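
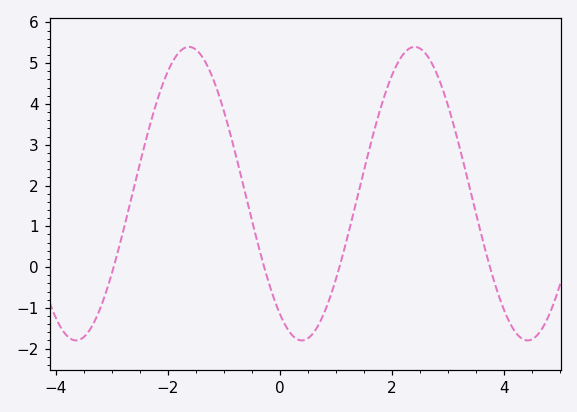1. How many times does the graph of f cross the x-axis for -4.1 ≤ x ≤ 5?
4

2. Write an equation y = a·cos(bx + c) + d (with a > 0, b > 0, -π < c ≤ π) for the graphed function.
y = 3.6cos(1.56x + 2.53) + 1.8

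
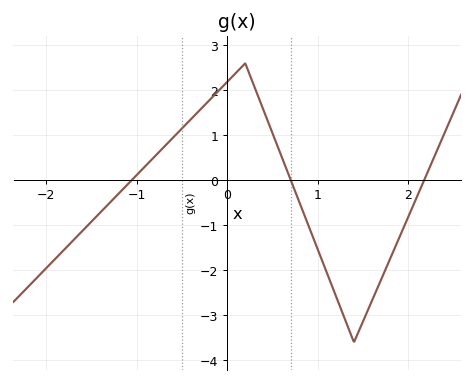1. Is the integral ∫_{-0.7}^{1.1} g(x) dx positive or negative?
positive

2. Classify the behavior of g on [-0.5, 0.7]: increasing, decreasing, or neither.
neither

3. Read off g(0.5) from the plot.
1.05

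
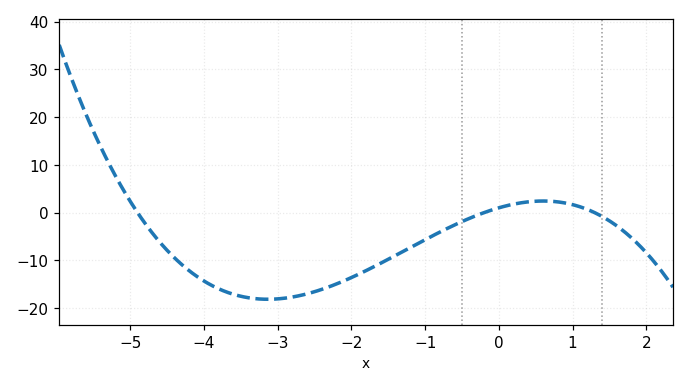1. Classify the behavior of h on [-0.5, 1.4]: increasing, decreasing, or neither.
neither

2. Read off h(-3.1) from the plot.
-18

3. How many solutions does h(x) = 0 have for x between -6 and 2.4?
3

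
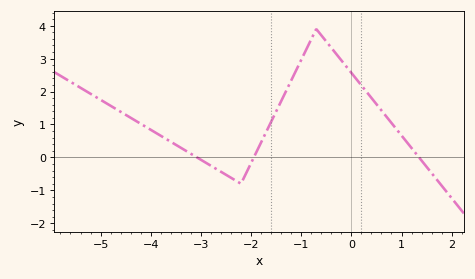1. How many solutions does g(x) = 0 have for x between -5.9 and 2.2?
3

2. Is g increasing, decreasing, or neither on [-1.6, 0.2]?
neither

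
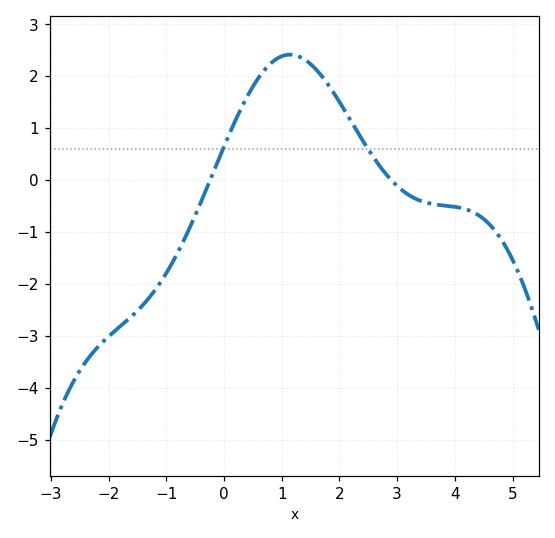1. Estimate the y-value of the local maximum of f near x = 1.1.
2.42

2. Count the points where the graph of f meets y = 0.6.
2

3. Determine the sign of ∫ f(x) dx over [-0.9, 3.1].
positive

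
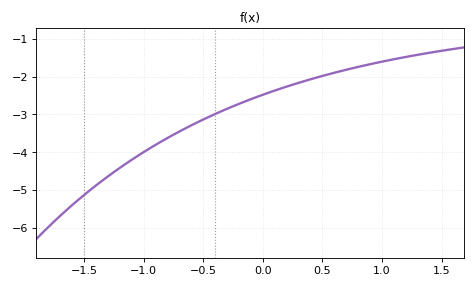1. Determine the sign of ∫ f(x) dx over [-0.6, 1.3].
negative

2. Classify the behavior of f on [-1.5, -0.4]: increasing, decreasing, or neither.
increasing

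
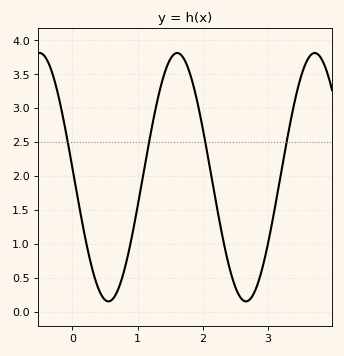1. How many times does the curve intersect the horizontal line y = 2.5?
4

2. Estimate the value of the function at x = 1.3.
3.1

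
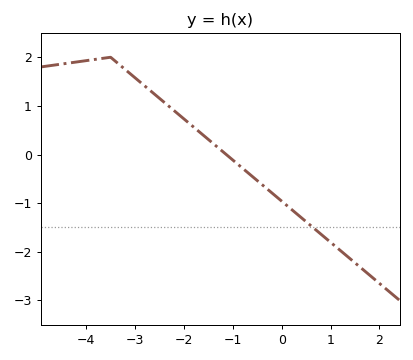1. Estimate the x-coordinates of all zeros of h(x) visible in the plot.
-1.13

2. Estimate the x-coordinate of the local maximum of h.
-3.5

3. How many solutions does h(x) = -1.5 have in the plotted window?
1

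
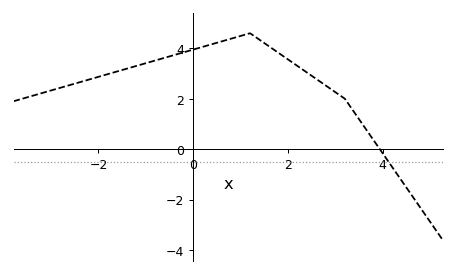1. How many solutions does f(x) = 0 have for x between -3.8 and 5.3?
1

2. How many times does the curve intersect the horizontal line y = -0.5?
1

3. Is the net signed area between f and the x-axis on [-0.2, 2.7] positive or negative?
positive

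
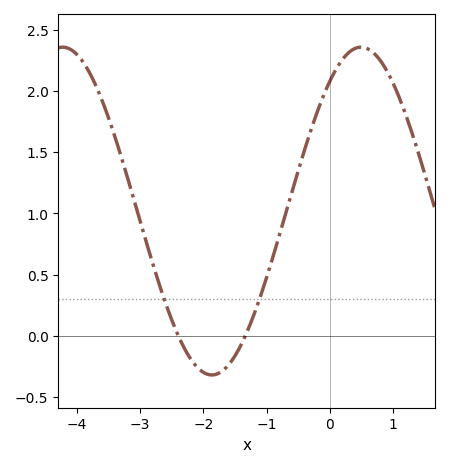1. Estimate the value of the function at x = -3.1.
1.1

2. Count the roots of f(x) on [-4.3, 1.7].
2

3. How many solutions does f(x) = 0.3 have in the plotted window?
2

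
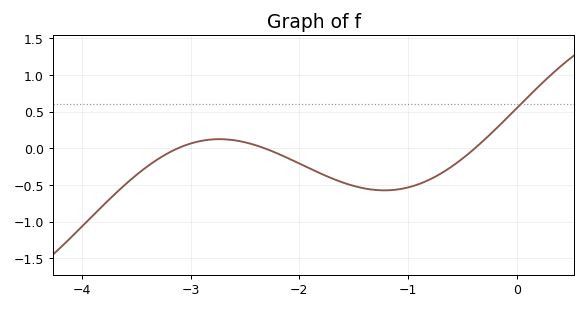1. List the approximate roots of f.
-3.12, -2.32, -0.385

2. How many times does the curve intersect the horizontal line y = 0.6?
1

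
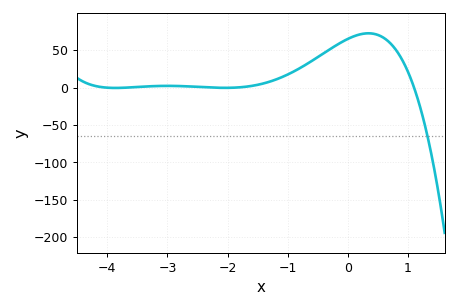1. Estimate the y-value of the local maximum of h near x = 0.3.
72.8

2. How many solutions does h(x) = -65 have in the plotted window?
1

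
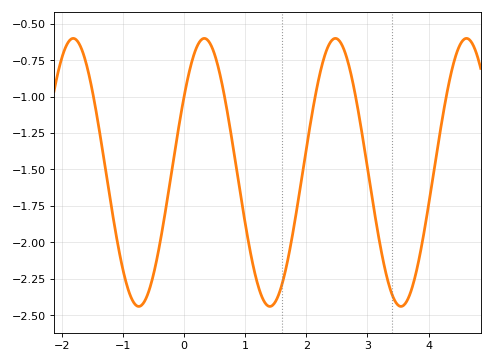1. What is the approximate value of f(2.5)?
-0.602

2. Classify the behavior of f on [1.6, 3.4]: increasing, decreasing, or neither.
neither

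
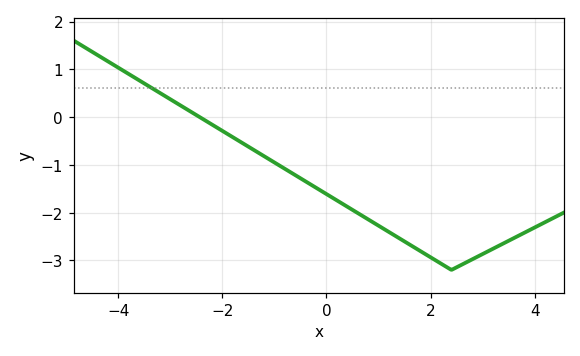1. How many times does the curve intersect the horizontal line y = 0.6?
1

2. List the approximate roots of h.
-2.4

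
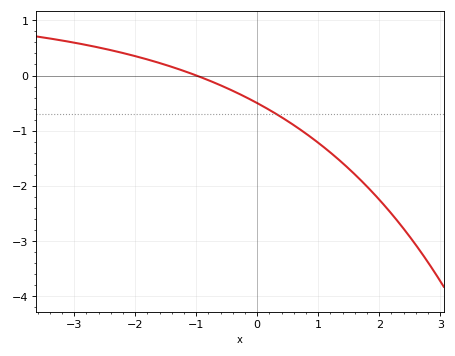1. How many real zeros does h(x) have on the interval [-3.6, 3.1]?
1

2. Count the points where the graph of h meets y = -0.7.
1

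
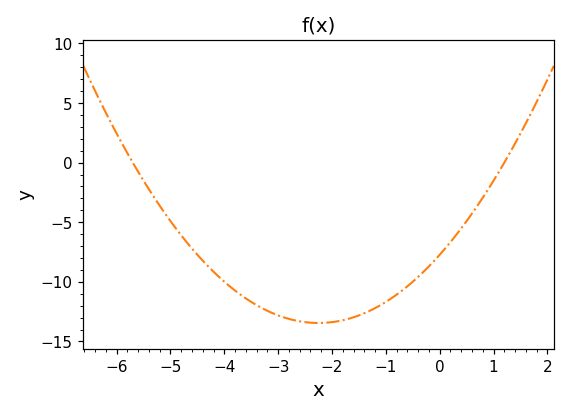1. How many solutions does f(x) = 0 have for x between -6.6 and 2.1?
2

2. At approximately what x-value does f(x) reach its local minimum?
-2.25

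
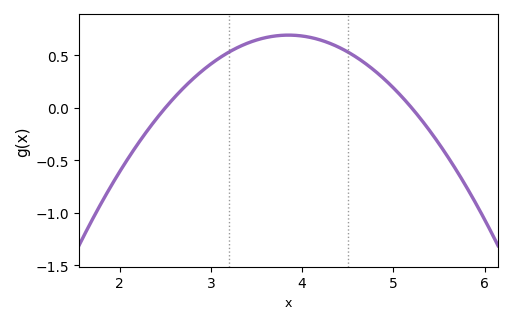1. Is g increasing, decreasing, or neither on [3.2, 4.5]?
neither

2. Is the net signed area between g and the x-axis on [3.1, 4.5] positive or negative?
positive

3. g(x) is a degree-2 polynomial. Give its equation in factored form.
y = -0.38(x - 2.5)(x - 5.2)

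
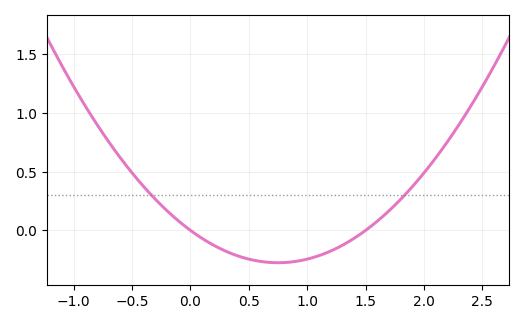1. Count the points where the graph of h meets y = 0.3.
2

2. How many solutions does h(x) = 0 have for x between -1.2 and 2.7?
2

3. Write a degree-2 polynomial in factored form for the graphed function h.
y = 0.49(x - 0)(x - 1.5)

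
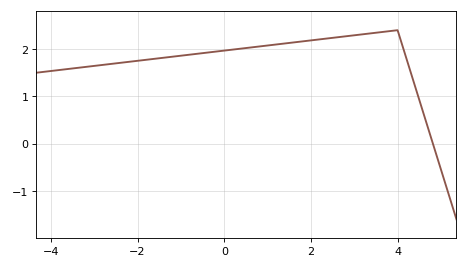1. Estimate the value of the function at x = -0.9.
1.87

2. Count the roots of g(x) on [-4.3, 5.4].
1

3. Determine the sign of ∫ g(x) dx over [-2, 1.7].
positive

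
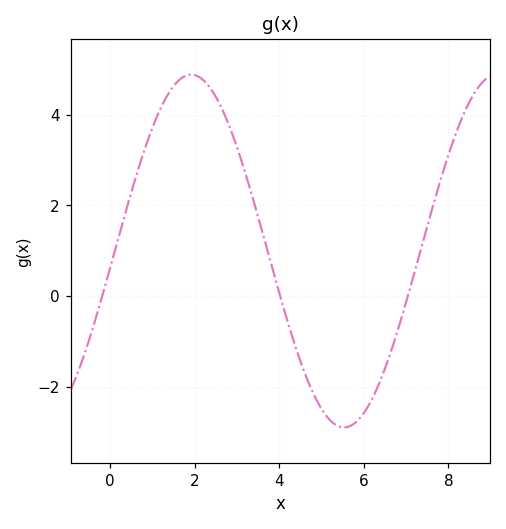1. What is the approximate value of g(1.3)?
4.4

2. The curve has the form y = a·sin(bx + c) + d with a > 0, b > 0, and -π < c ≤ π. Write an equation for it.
y = 3.89sin(0.87x - 0.1) + 0.99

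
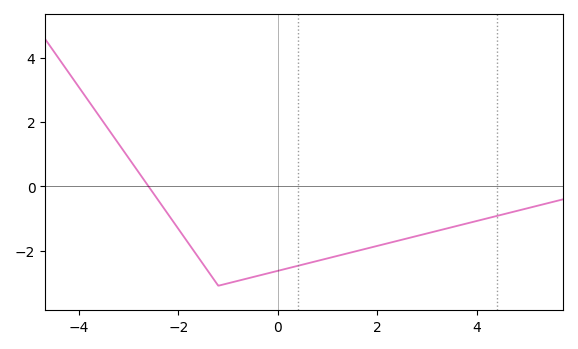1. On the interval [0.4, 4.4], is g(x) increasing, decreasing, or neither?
increasing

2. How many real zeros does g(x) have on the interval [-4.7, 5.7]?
1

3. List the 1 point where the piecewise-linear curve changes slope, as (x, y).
(-1.2, -3.1)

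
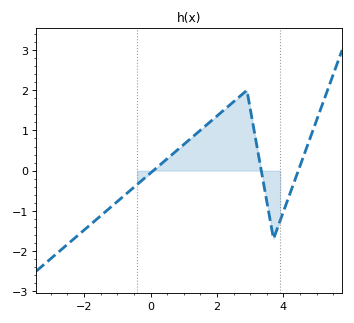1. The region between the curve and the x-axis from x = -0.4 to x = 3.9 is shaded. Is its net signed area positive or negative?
positive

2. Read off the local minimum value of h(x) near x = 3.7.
-1.7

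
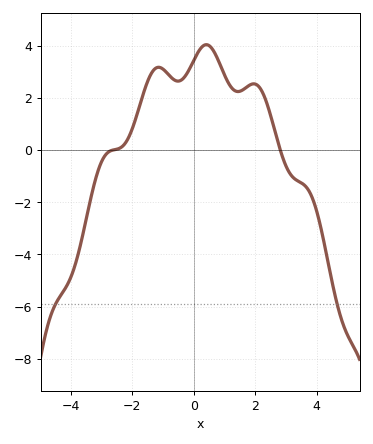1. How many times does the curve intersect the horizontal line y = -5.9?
2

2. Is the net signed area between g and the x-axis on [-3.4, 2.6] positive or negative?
positive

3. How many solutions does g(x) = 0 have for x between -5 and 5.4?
2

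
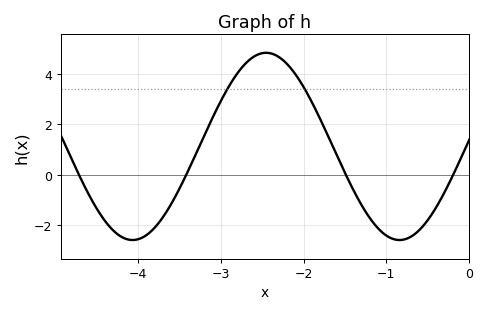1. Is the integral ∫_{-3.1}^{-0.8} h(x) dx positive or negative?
positive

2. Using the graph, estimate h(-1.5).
0.074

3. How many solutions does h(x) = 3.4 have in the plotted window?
2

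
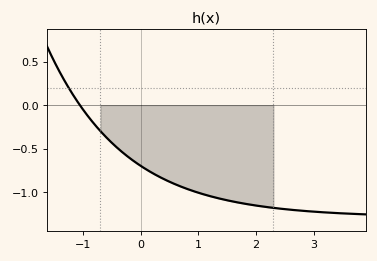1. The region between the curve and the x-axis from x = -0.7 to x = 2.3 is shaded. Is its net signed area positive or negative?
negative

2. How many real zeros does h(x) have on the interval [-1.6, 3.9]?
1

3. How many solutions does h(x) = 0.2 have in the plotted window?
1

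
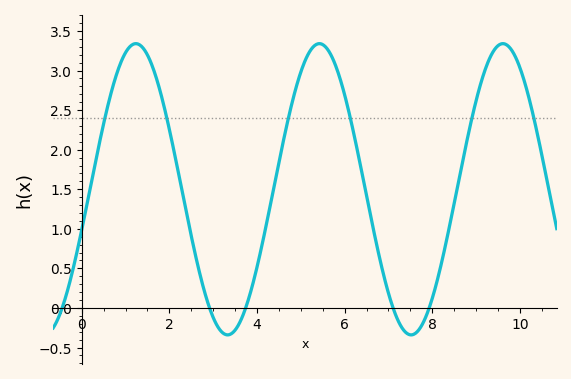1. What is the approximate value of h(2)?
2.25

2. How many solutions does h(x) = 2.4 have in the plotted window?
6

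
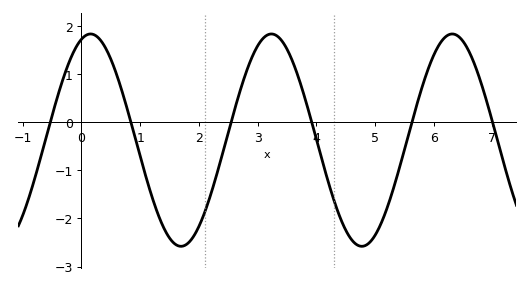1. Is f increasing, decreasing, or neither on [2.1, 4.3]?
neither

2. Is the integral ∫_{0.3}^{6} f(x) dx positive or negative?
negative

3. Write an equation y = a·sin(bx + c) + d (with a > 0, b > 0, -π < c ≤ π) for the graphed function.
y = 2.21sin(2x + 1.3) - 0.37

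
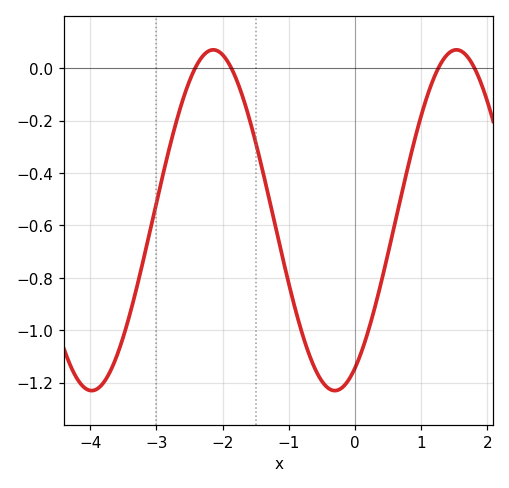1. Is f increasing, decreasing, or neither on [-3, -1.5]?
neither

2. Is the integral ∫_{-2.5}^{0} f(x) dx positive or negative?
negative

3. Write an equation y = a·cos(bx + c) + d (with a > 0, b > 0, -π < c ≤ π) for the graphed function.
y = 0.65cos(1.7x - 2.6) - 0.58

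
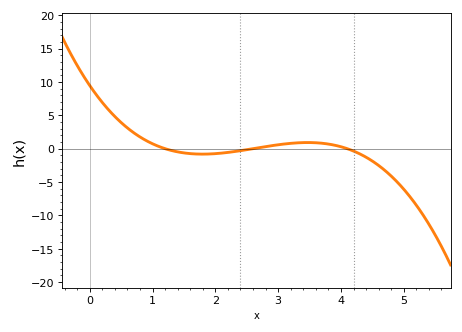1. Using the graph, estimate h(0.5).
4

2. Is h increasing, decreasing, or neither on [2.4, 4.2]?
neither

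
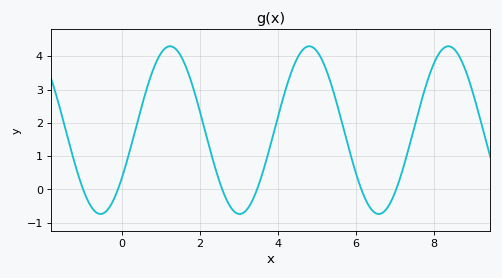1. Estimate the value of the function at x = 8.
3.8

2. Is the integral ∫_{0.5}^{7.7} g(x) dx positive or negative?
positive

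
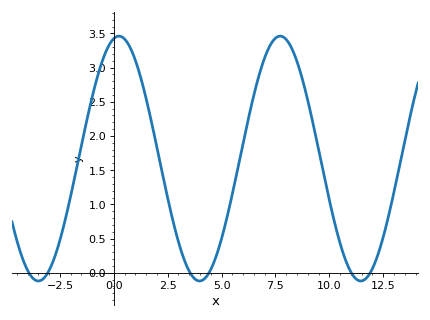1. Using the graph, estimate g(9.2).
2.25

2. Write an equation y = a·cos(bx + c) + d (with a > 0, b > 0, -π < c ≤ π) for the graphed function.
y = 1.79cos(0.84x - 0.202) + 1.67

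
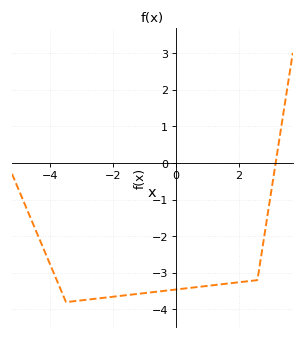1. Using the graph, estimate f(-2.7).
-3.72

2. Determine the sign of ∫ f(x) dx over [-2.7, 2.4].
negative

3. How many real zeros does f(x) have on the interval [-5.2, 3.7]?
1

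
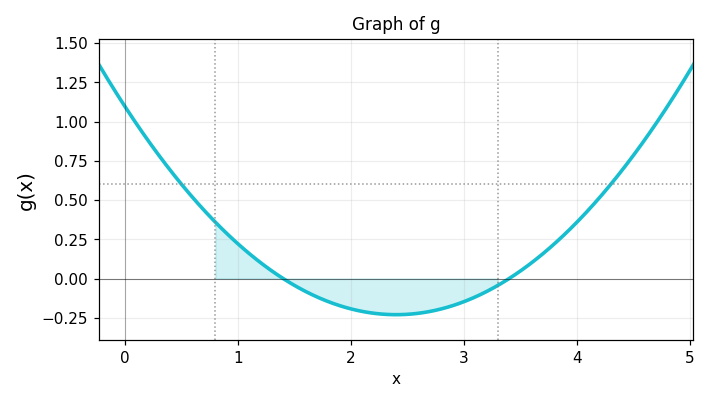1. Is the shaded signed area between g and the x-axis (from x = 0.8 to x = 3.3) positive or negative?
negative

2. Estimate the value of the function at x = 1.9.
-0.18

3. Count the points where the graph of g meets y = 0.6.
2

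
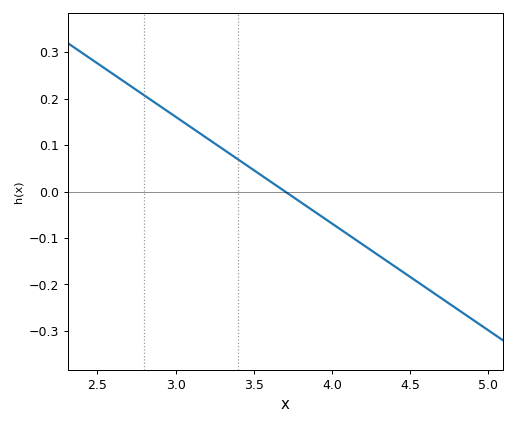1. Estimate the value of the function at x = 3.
0.16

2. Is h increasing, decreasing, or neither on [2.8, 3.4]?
decreasing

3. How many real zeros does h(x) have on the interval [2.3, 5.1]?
1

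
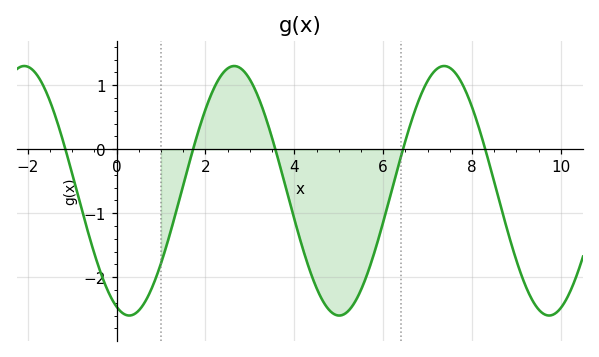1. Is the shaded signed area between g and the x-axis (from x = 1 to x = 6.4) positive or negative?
negative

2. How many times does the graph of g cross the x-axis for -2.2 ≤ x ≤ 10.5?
5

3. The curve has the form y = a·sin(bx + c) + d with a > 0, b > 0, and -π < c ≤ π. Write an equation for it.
y = 1.95sin(1.3x - 1.9) - 0.65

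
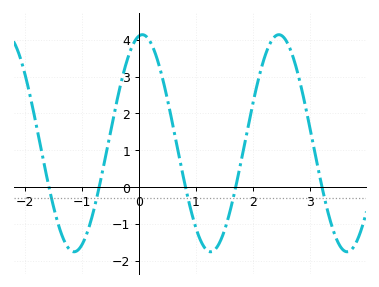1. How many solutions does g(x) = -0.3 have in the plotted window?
5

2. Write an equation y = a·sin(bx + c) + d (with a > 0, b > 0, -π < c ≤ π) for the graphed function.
y = 2.95sin(2.6x + 1.4) + 1.19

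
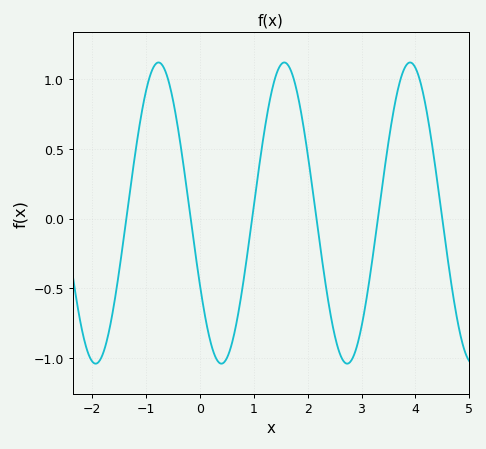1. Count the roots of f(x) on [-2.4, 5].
6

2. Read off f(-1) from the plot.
0.919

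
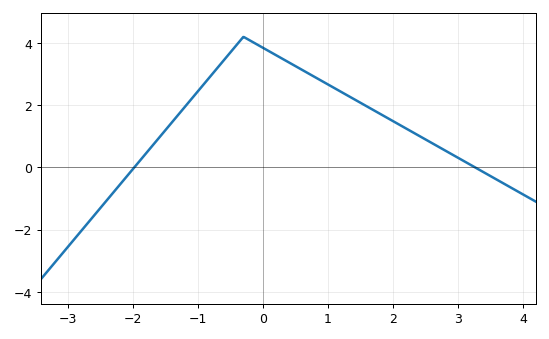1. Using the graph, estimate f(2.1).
1.37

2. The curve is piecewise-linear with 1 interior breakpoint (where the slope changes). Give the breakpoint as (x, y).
(-0.3, 4.2)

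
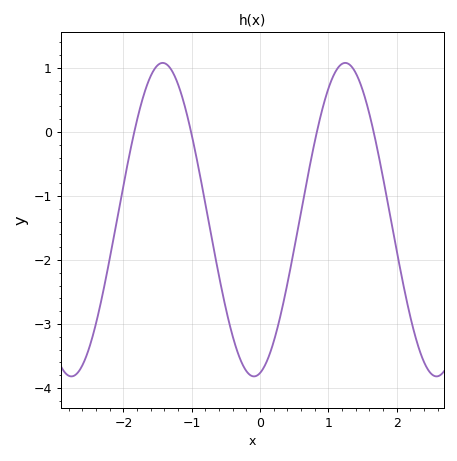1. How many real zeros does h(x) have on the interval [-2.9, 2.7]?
4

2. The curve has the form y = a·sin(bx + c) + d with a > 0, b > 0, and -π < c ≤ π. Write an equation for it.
y = 2.45sin(2.4x - 1.4) - 1.37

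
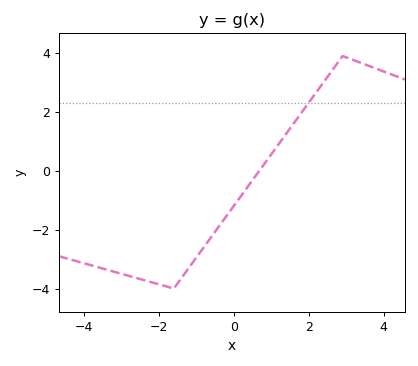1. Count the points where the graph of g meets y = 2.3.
1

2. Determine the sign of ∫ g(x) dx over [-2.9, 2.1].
negative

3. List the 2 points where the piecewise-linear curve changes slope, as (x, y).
(-1.6, -4); (2.9, 3.9)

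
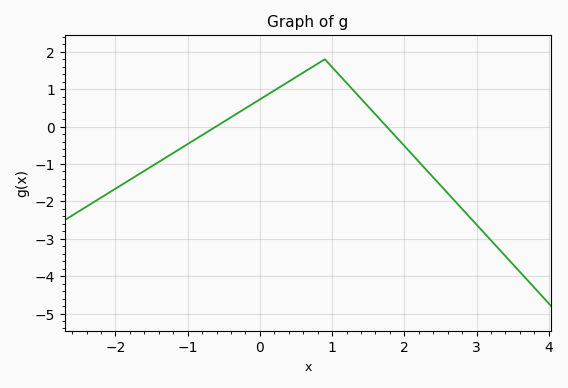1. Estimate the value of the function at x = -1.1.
-0.6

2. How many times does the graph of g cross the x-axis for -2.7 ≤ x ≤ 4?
2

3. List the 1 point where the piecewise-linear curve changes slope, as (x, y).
(0.9, 1.8)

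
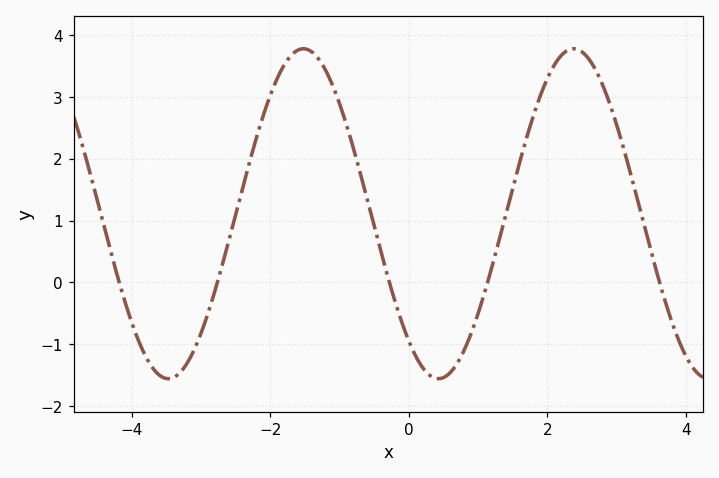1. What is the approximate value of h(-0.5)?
0.9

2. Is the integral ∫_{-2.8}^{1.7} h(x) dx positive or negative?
positive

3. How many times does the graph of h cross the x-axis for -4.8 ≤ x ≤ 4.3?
5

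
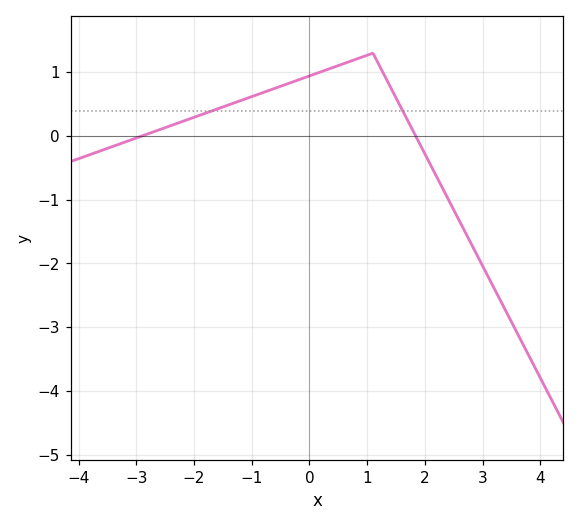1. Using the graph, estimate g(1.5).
0.6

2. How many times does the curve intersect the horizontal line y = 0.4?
2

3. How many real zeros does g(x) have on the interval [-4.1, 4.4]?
2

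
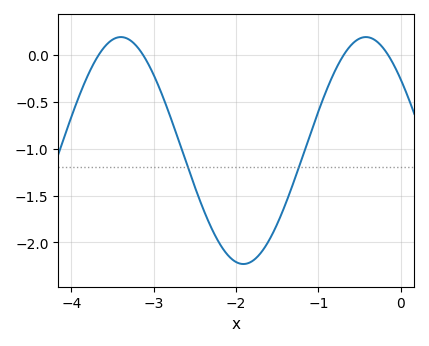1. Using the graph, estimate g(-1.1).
-0.85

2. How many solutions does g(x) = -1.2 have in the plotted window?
2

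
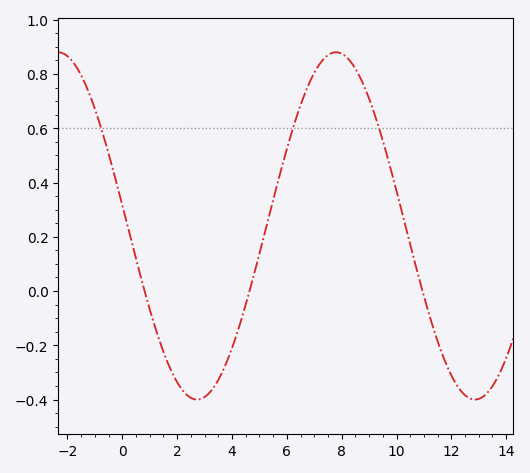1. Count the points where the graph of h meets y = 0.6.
3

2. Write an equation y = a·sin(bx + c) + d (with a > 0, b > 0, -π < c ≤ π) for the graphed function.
y = 0.64sin(0.62x + 3.02) + 0.24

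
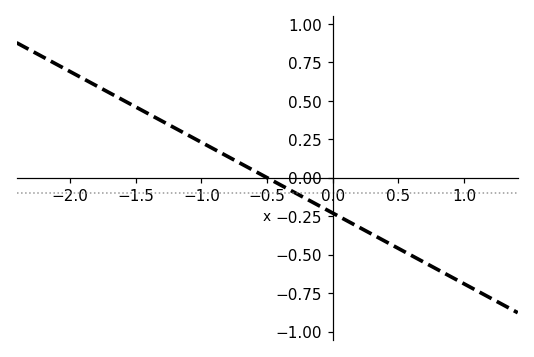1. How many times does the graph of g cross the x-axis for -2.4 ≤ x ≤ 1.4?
1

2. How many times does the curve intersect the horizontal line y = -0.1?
1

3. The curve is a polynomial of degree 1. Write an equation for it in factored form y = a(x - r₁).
y = -0.46(x + 0.5)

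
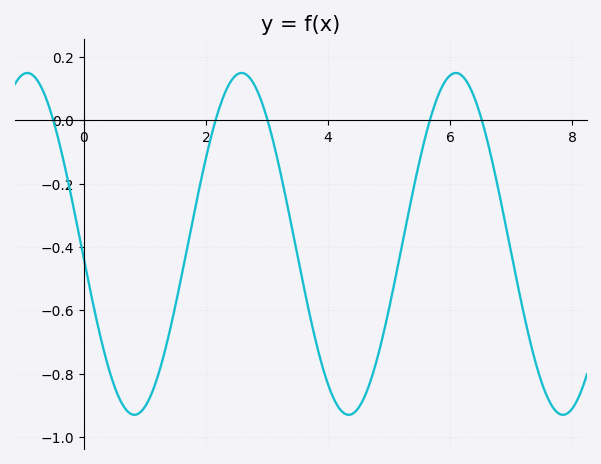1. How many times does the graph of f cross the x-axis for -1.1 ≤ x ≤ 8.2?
5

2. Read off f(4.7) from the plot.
-0.82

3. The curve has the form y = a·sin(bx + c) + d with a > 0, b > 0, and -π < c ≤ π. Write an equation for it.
y = 0.54sin(1.79x - 3.05) - 0.39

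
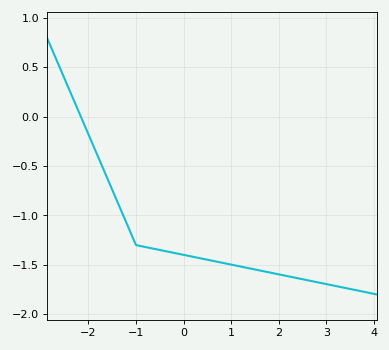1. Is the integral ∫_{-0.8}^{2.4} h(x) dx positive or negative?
negative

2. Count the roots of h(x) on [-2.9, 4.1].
1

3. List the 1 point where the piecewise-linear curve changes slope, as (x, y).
(-1, -1.3)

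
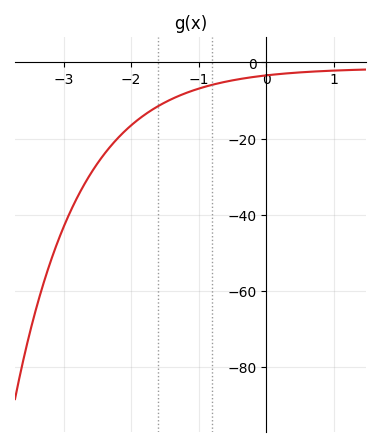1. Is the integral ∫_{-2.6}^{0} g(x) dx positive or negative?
negative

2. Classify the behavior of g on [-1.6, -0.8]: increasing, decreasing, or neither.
increasing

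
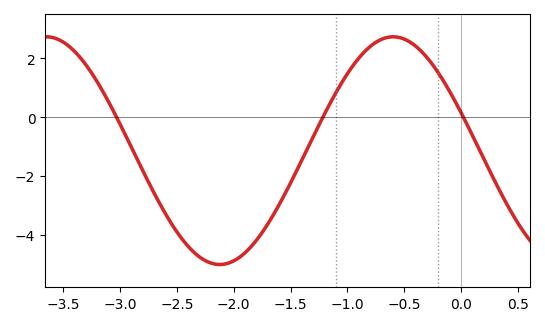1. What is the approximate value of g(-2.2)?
-4.95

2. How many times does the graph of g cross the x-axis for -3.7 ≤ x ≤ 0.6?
3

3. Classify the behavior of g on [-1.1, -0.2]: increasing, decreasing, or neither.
neither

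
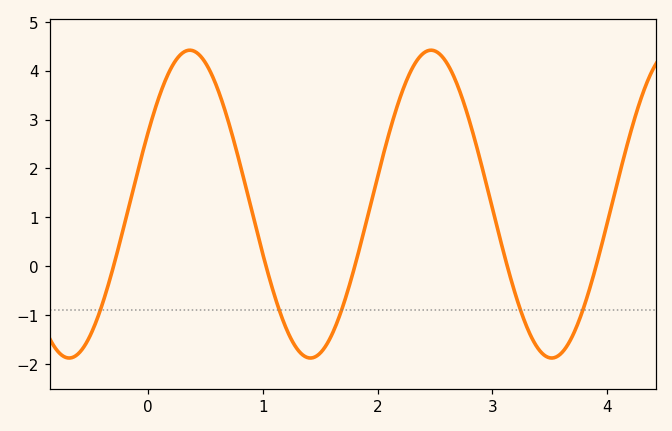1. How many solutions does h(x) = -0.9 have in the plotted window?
5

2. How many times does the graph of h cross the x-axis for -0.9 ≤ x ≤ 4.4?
5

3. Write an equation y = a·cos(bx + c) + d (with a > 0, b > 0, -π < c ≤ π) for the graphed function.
y = 3.15cos(3x - 1.1) + 1.27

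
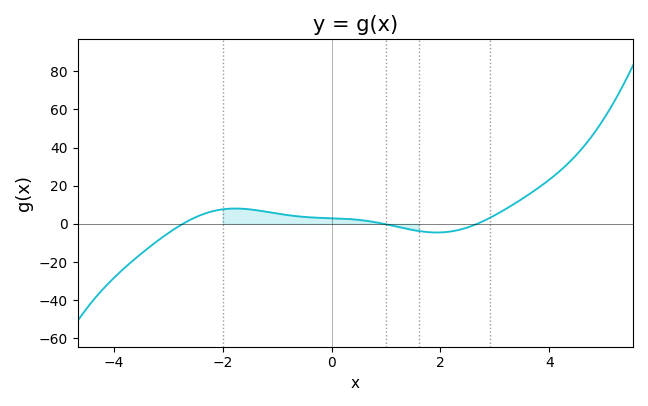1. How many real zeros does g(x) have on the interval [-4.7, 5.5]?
3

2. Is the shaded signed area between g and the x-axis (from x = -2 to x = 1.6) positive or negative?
positive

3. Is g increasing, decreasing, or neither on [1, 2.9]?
neither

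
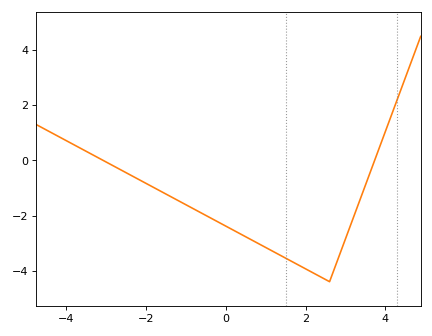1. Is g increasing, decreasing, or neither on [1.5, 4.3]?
neither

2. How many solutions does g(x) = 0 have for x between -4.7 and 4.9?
2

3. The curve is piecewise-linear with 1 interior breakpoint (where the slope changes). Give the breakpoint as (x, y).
(2.6, -4.4)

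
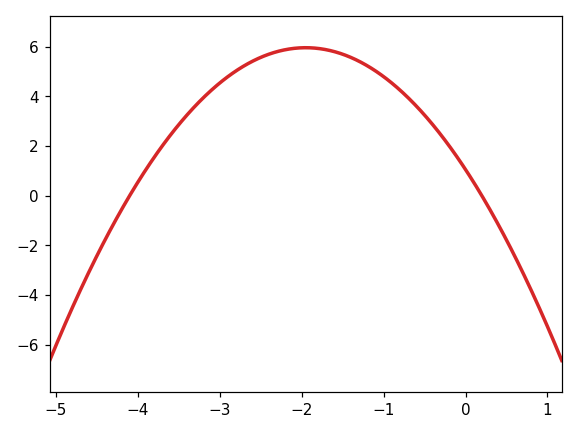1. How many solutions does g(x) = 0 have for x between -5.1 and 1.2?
2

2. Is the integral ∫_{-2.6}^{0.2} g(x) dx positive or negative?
positive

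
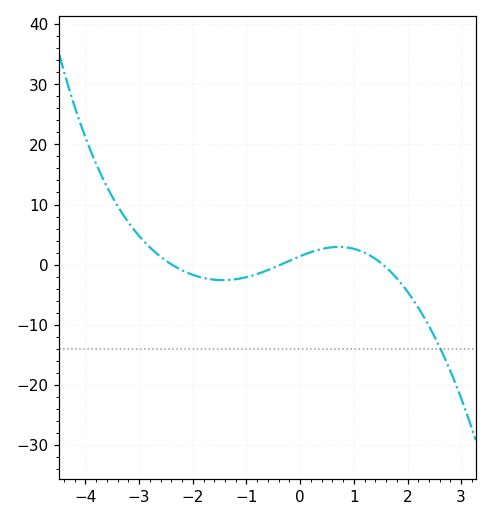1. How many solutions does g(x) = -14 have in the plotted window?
1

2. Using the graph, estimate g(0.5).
3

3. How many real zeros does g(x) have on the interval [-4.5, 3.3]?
3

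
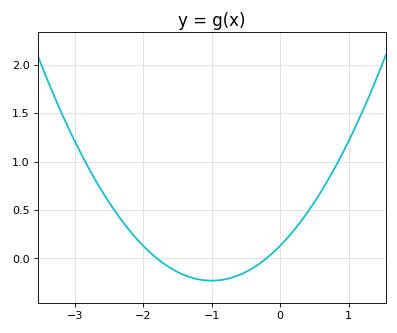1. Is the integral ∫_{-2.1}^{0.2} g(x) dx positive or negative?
negative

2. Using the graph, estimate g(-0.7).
-0.198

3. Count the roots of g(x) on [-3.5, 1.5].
2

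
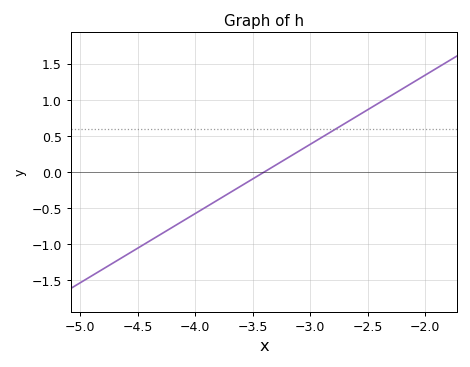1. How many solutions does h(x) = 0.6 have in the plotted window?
1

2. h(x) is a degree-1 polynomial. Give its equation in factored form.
y = 0.96(x + 3.4)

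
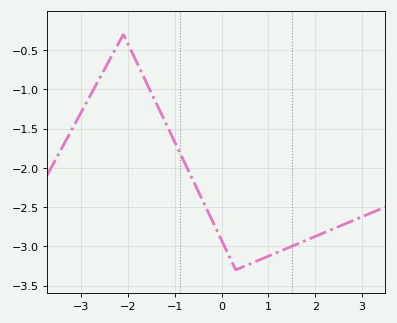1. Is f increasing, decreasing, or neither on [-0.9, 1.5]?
neither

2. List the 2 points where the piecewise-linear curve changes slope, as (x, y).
(-2.1, -0.3); (0.3, -3.3)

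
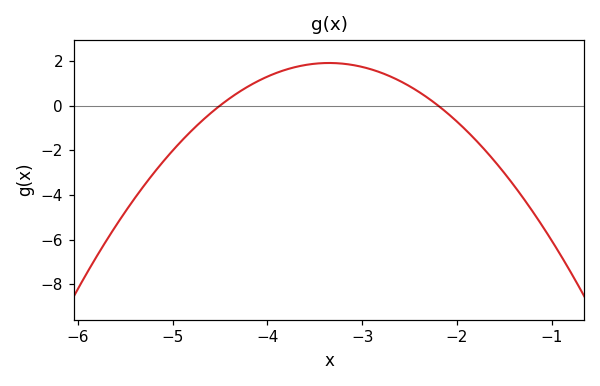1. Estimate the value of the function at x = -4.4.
0.317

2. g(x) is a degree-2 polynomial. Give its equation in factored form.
y = -1.44(x + 4.5)(x + 2.2)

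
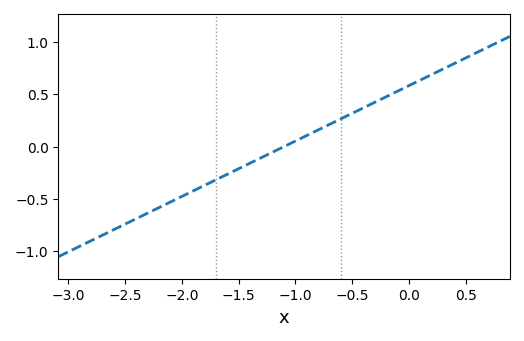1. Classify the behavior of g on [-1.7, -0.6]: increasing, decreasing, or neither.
increasing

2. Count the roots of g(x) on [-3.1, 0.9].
1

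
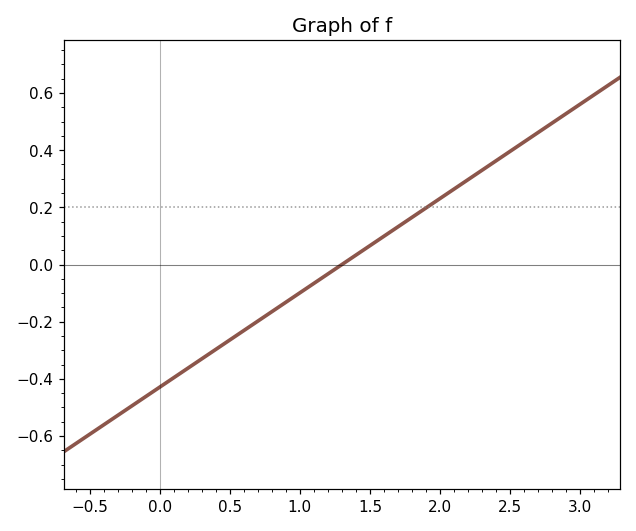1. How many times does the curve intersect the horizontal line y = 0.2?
1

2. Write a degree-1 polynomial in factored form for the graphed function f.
y = 0.33(x - 1.3)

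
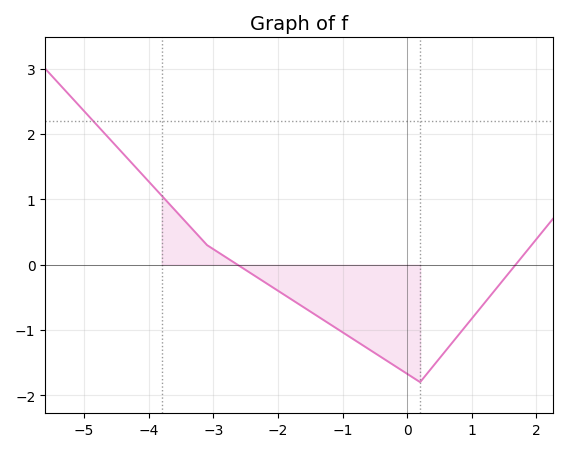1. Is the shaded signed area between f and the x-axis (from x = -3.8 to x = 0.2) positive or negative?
negative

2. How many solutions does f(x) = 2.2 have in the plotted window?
1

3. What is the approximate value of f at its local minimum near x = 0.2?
-1.8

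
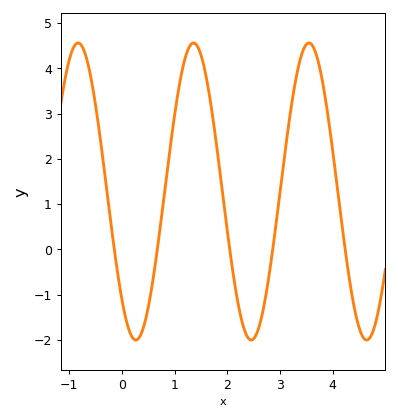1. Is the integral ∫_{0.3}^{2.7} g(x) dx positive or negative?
positive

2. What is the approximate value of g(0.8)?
1.2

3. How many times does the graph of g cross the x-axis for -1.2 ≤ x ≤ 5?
5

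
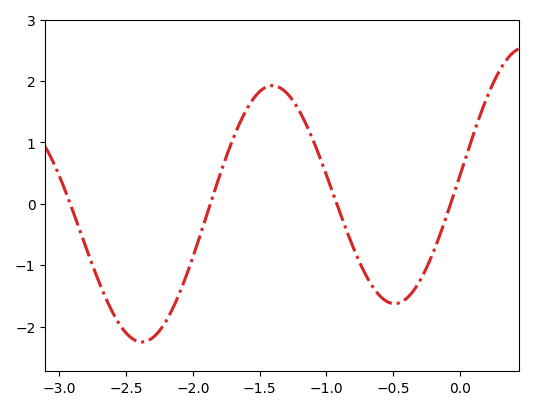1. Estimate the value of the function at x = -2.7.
-1.3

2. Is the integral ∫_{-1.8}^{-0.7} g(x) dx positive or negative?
positive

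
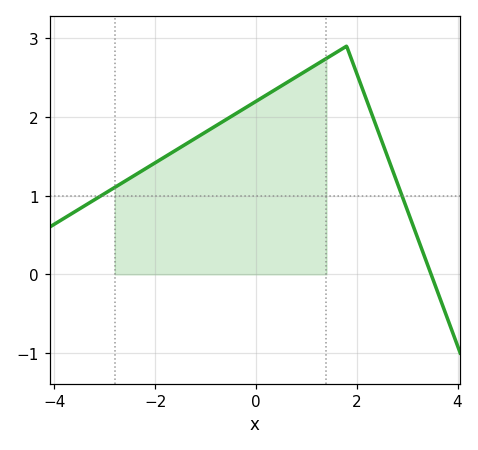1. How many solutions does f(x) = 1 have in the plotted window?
2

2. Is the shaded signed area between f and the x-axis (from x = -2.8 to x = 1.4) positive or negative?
positive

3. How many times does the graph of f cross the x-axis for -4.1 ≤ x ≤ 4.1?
1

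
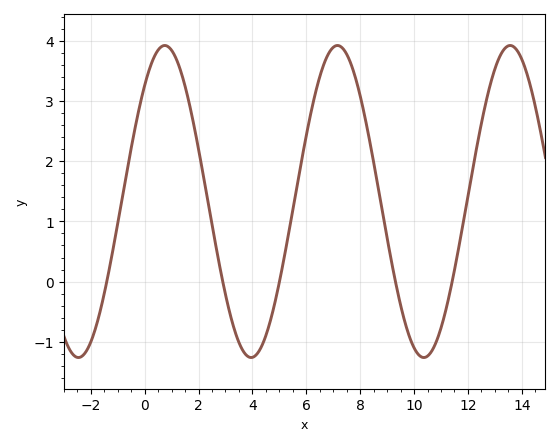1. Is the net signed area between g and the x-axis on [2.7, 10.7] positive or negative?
positive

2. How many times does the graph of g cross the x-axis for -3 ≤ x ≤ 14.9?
5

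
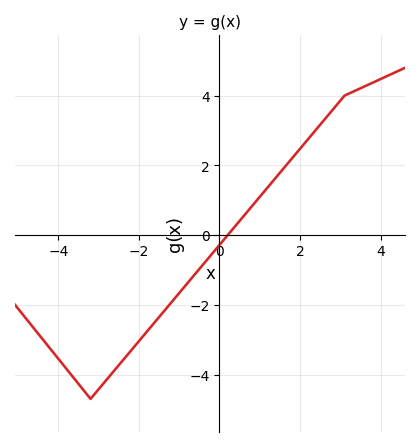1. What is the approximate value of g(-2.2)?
-3.4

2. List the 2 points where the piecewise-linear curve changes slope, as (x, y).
(-3.2, -4.7); (3.1, 4)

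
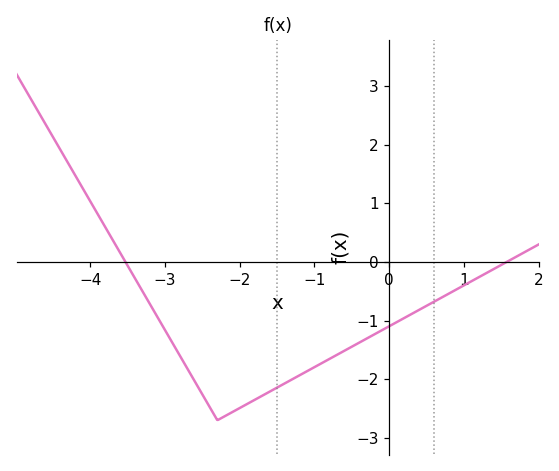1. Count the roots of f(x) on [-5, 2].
2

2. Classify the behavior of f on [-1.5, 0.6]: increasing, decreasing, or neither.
increasing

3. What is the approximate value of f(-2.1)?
-2.56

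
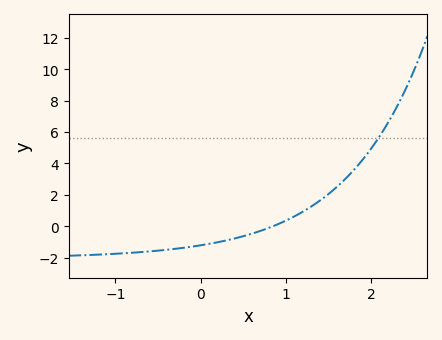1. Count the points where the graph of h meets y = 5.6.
1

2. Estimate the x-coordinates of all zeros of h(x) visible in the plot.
0.8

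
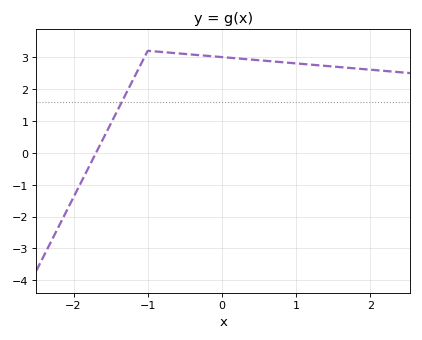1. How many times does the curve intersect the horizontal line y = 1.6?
1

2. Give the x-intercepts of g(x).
-1.7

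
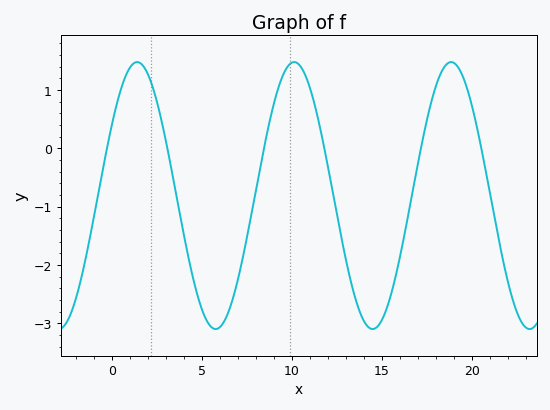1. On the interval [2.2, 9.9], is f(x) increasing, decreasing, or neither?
neither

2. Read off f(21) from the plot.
-0.7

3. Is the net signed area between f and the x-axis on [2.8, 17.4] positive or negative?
negative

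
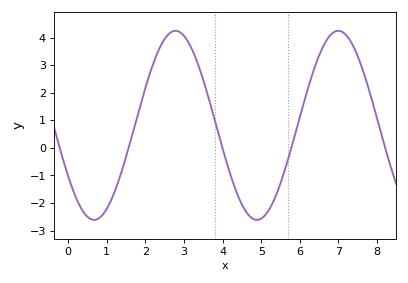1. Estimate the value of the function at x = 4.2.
-0.958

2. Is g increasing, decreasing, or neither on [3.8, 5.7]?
neither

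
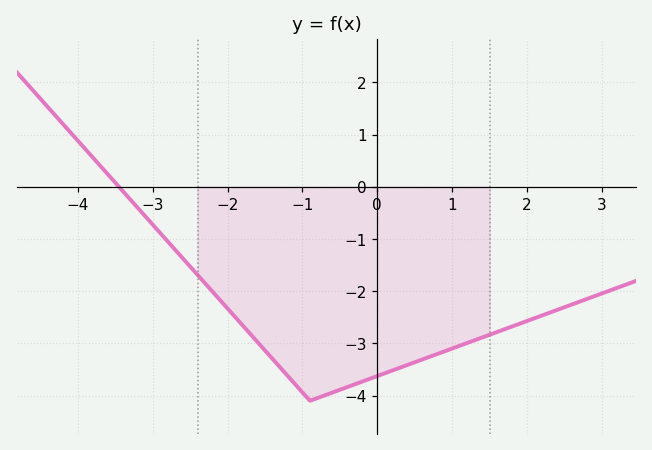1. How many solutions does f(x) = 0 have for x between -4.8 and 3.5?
1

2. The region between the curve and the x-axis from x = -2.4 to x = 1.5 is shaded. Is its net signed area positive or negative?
negative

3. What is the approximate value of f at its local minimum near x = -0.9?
-4.1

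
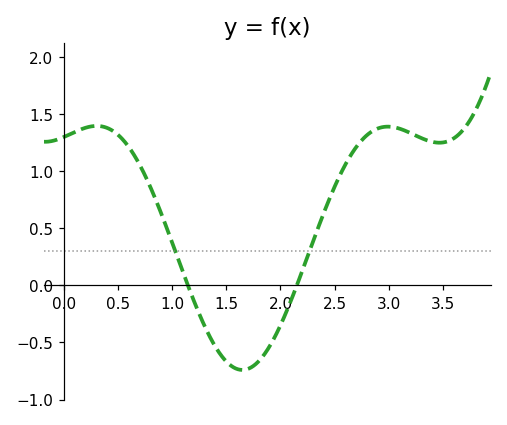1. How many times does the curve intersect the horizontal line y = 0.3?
2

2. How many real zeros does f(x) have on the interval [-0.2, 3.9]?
2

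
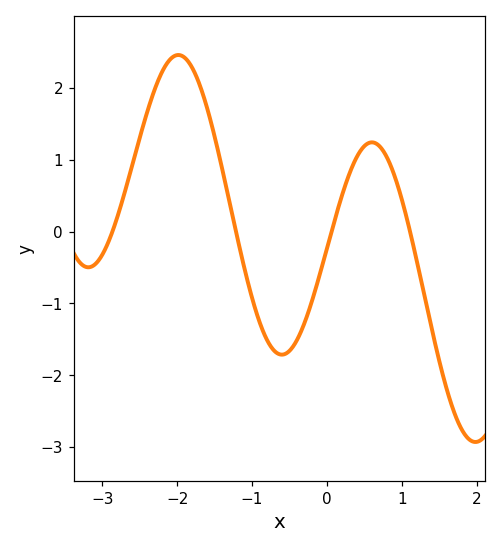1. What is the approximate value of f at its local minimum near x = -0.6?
-1.71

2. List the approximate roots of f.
-2.87, -1.21, 0.062, 1.11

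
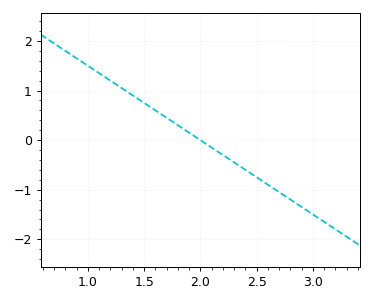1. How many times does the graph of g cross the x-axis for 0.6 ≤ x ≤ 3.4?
1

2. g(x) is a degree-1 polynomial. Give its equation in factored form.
y = -1.5(x - 2)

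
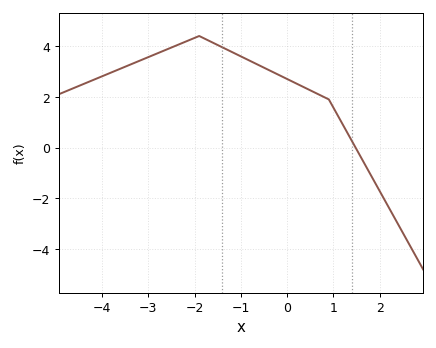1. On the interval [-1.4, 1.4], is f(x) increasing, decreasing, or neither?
decreasing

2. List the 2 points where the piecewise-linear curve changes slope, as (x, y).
(-1.9, 4.4); (0.9, 1.9)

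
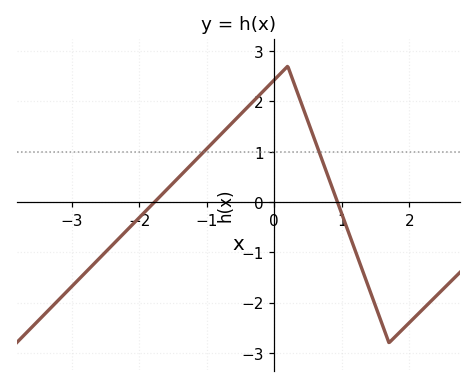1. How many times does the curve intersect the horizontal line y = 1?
2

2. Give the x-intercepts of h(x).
-1.77, 0.936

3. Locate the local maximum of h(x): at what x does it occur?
0.198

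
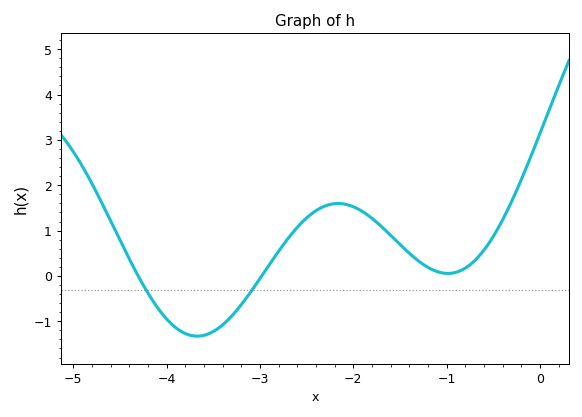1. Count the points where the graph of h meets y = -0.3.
2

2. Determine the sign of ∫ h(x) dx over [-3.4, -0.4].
positive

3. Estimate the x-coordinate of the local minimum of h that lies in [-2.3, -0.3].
-0.987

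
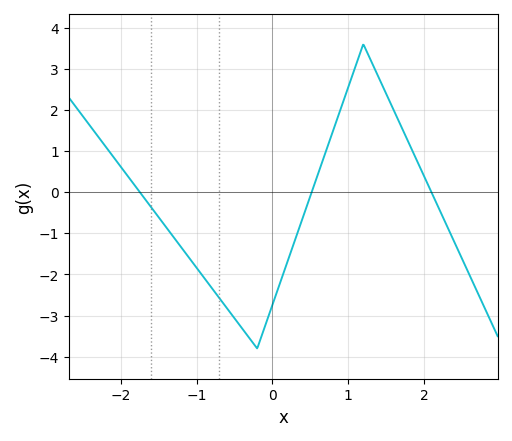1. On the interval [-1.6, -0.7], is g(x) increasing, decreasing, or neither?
decreasing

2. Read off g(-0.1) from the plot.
-3.3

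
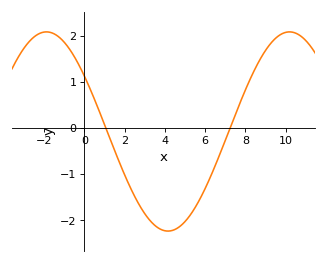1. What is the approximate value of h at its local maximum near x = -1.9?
2.1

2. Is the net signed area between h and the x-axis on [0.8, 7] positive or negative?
negative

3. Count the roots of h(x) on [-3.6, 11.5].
2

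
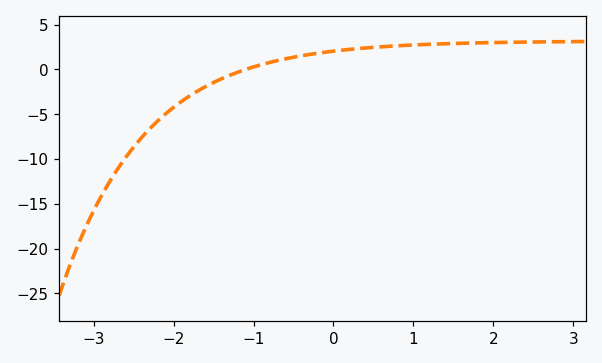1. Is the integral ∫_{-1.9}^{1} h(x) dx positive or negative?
positive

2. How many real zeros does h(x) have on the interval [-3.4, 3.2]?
1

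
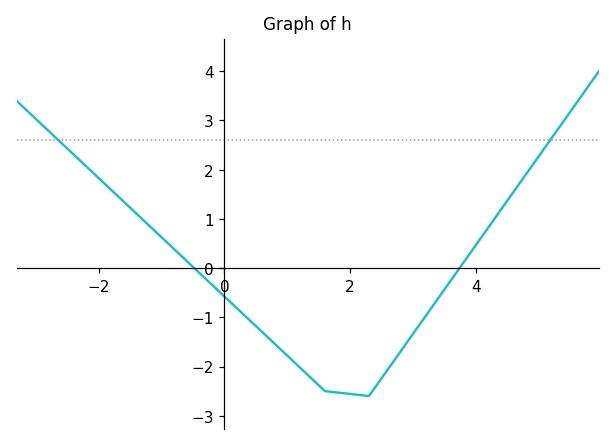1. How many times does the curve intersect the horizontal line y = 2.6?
2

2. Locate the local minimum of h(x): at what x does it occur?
2.3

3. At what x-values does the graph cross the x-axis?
-0.481, 3.74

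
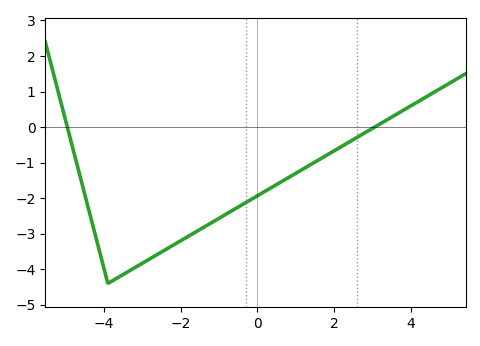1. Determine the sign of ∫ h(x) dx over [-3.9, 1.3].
negative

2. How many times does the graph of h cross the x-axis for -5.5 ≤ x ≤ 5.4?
2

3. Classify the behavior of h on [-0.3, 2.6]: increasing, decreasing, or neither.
increasing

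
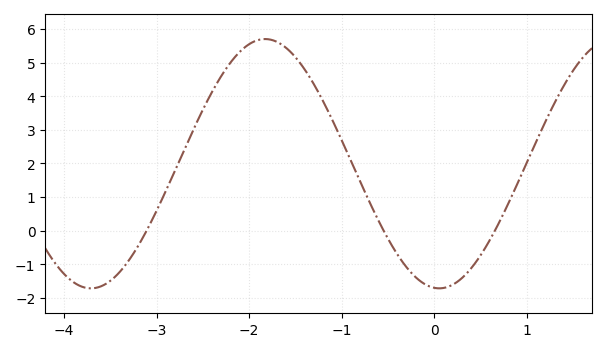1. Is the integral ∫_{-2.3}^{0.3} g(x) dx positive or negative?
positive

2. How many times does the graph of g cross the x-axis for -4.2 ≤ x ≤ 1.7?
3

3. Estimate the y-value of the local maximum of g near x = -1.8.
5.7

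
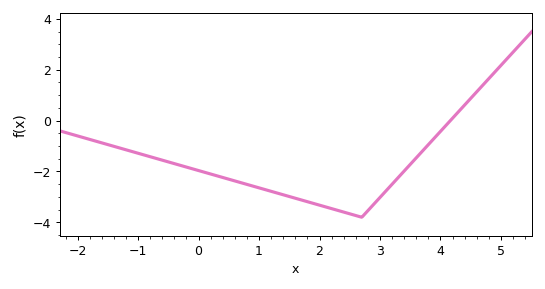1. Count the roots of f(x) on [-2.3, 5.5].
1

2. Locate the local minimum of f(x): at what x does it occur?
2.8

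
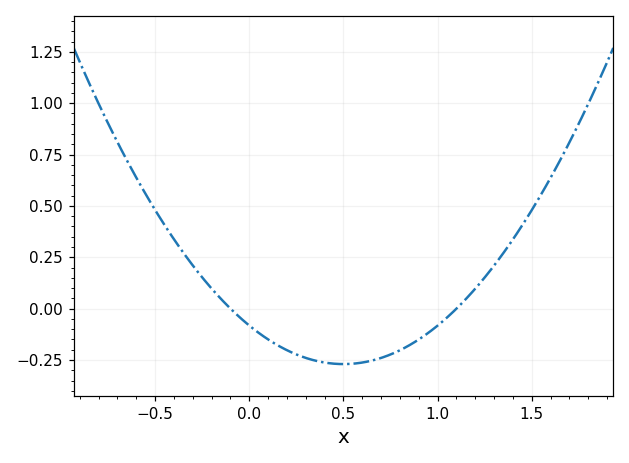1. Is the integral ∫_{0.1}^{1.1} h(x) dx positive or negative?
negative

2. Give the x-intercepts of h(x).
-0.1, 1.1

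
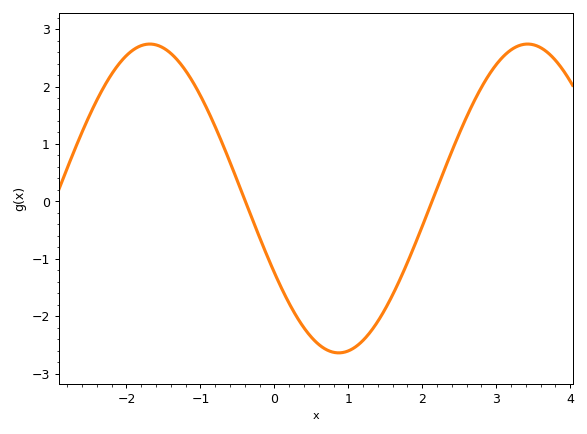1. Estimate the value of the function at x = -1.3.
2.45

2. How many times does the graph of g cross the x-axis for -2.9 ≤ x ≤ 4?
2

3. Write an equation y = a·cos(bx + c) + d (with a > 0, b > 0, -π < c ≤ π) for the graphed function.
y = 2.69cos(1.23x + 2.07) + 0.05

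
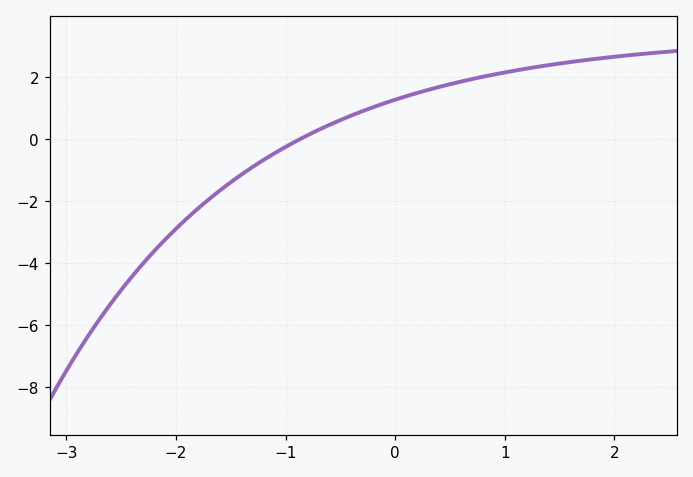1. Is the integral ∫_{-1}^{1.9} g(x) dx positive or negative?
positive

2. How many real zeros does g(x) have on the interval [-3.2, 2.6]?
1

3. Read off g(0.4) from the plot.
1.6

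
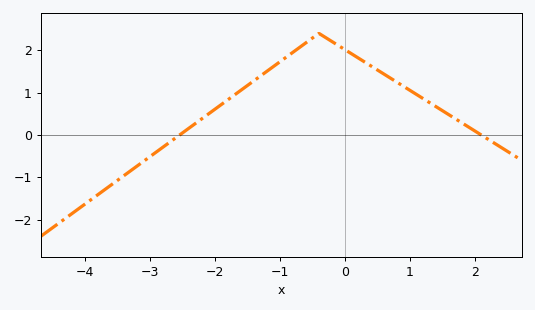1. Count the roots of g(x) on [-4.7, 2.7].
2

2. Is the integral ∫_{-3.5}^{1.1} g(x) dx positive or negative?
positive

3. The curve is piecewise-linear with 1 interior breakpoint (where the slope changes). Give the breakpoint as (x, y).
(-0.4, 2.4)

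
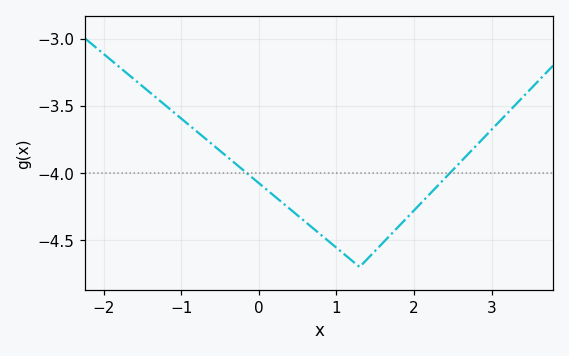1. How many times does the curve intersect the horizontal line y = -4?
2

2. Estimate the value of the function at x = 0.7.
-4.41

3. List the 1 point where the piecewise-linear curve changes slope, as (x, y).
(1.3, -4.7)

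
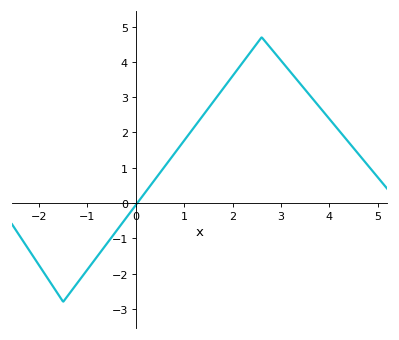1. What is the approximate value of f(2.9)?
4.2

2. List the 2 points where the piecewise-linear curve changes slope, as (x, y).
(-1.5, -2.8); (2.6, 4.7)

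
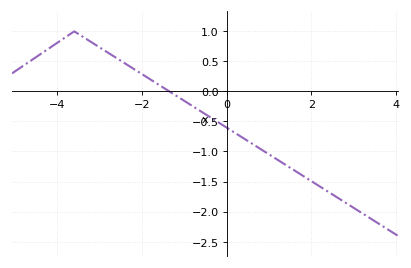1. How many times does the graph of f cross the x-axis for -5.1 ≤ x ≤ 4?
1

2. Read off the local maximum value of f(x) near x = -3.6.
1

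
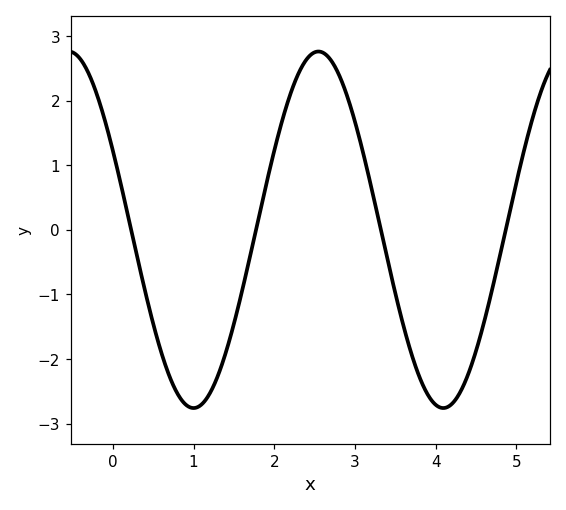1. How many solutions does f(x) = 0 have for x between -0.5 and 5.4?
4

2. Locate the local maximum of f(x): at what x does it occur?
2.55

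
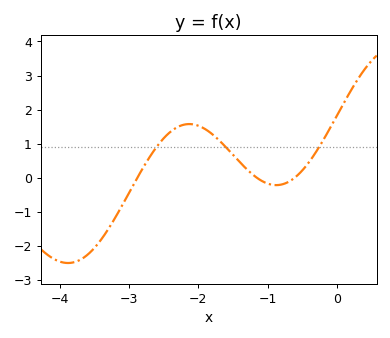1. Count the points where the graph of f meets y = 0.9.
3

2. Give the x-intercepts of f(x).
-2.9, -1.2, -0.6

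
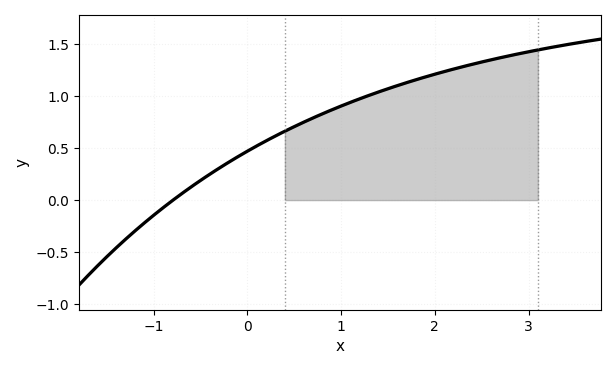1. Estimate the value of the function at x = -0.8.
-0.005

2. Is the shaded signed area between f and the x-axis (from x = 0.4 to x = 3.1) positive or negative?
positive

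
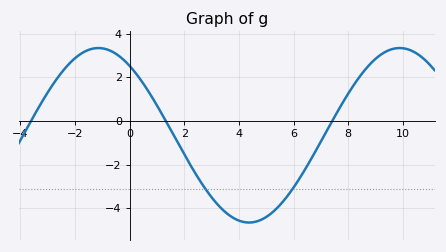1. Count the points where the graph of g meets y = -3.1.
2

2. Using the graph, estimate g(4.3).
-4.6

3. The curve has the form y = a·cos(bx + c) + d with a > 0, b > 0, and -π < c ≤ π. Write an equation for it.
y = 4cos(0.57x + 0.65) - 0.66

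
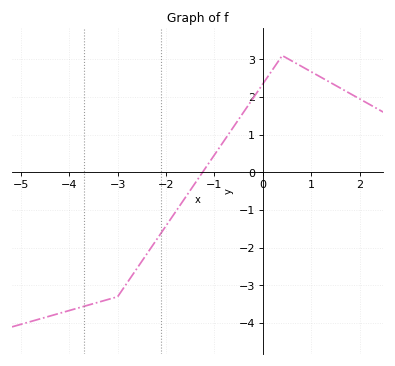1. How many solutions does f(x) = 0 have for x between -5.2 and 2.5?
1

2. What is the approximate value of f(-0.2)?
2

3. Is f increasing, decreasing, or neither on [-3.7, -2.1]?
increasing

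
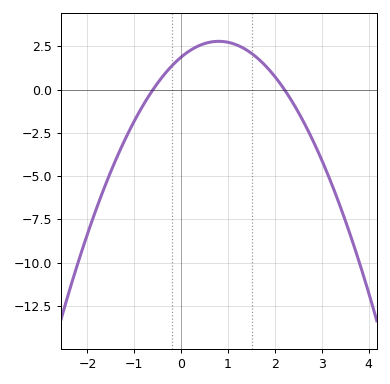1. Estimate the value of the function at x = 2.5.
-1.4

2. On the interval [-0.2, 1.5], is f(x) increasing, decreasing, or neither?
neither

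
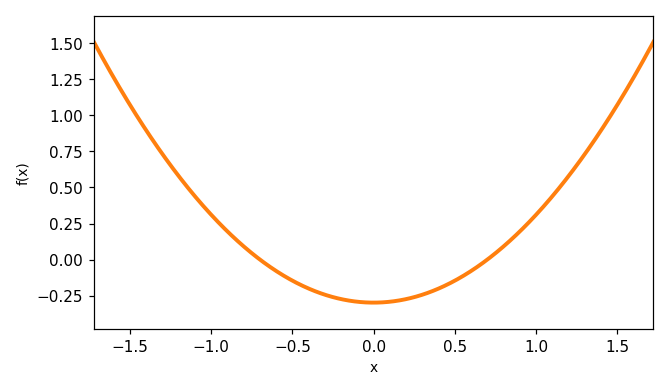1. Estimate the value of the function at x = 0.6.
-0.079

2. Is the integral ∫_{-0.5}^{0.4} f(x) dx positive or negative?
negative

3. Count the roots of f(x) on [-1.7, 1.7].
2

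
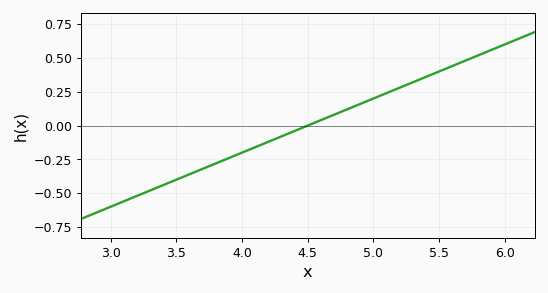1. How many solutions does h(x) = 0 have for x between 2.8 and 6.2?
1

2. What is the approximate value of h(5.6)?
0.44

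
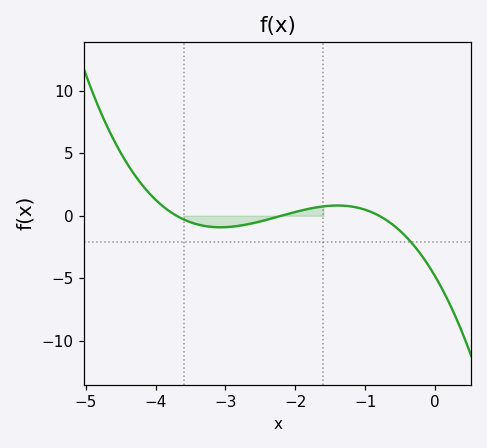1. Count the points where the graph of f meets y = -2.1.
1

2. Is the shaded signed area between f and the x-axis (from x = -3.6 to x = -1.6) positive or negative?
negative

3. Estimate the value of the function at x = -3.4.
-0.693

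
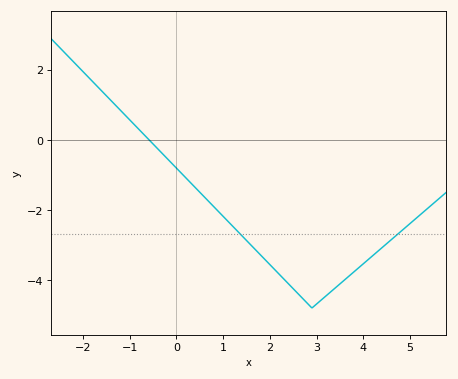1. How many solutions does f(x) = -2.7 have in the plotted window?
2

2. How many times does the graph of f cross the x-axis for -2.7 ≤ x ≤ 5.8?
1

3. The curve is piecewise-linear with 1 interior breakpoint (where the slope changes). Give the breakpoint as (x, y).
(2.9, -4.8)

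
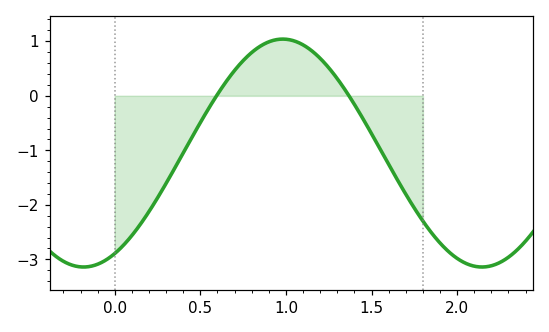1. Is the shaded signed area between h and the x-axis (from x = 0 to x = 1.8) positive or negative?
negative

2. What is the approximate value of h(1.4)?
-0.2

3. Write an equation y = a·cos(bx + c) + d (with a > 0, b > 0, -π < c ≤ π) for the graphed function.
y = 2.09cos(2.7x - 2.6) - 1.05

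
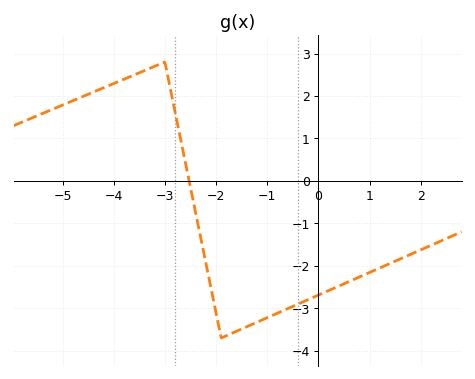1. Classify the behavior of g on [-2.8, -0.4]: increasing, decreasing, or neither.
neither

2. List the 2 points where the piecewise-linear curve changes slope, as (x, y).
(-3, 2.8); (-1.9, -3.7)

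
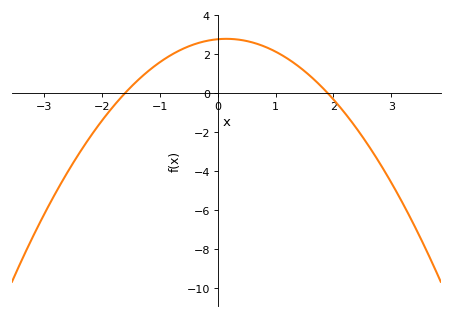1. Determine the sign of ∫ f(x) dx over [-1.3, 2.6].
positive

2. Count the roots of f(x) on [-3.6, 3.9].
2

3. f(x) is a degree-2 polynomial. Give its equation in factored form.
y = -0.91(x + 1.6)(x - 1.9)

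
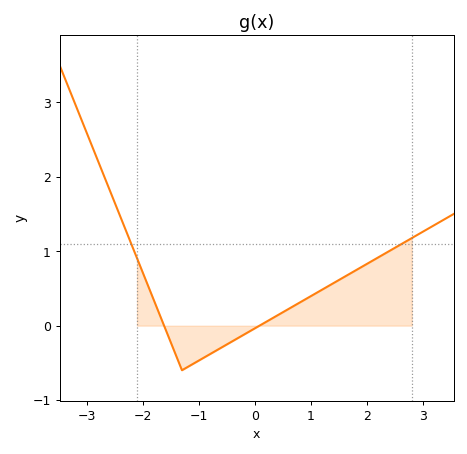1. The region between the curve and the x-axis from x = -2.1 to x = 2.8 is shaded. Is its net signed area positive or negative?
positive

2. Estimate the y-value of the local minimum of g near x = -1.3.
-0.6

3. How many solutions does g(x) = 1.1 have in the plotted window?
2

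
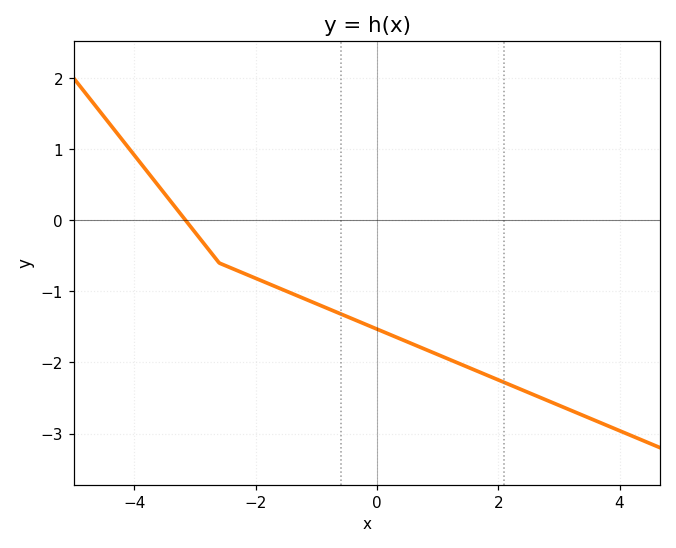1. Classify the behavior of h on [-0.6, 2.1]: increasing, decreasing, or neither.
decreasing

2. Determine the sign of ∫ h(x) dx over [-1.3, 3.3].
negative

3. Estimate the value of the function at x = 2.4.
-2.39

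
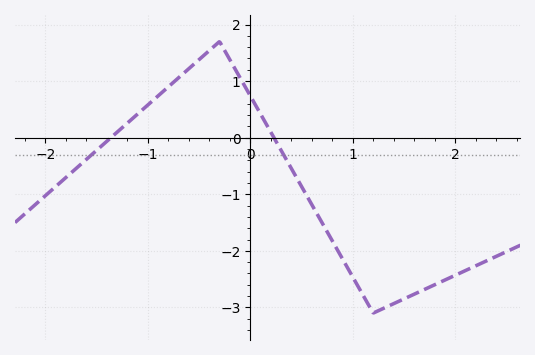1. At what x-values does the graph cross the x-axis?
-1.4, 0.2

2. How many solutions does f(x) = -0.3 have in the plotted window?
2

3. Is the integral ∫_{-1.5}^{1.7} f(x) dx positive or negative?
negative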